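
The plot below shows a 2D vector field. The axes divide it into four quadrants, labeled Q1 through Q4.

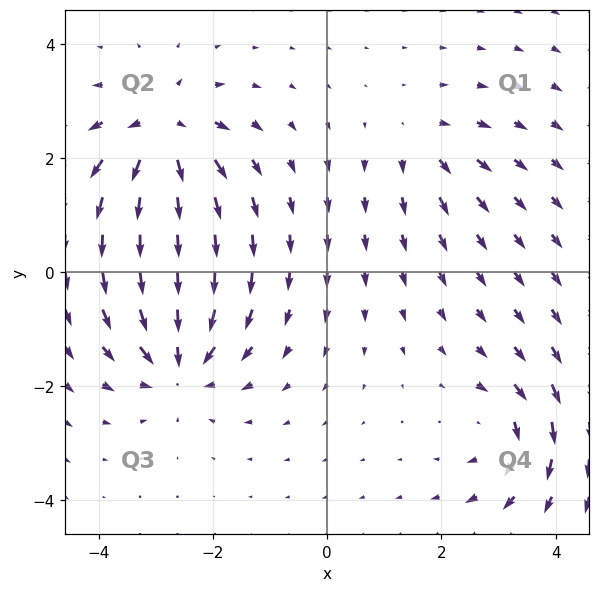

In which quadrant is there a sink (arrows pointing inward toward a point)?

Q3

The sink sits at approximately (-2.6, -1.6), which lies in quadrant Q3. The divergence there is about -5, negative as expected for a sink.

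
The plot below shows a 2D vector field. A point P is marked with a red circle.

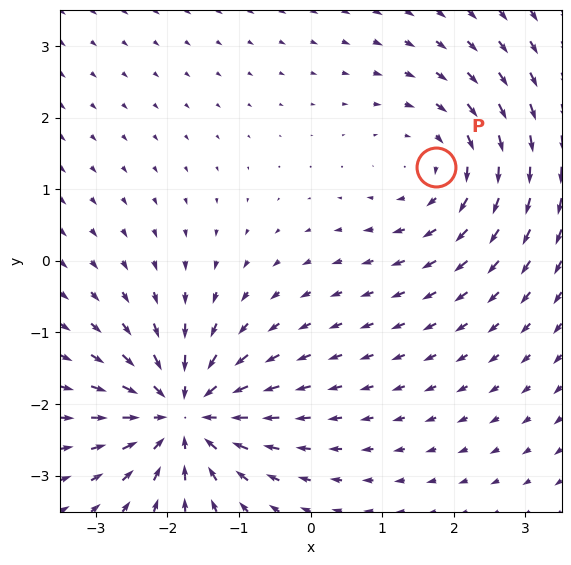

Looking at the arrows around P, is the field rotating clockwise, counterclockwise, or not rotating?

Near P at (1.8, 1.3) the arrows circulate clockwise. The curl (z-component) there is about -2; negative curl means clockwise rotation.

clockwise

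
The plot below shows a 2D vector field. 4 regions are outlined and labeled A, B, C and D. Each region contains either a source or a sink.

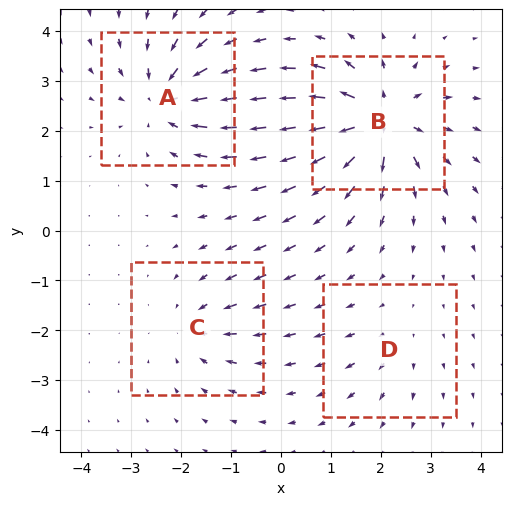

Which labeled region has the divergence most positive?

Divergence at each region's feature centre — A: about -6, B: about +7, C: about -4, D: about +2. Region B is most positive.

B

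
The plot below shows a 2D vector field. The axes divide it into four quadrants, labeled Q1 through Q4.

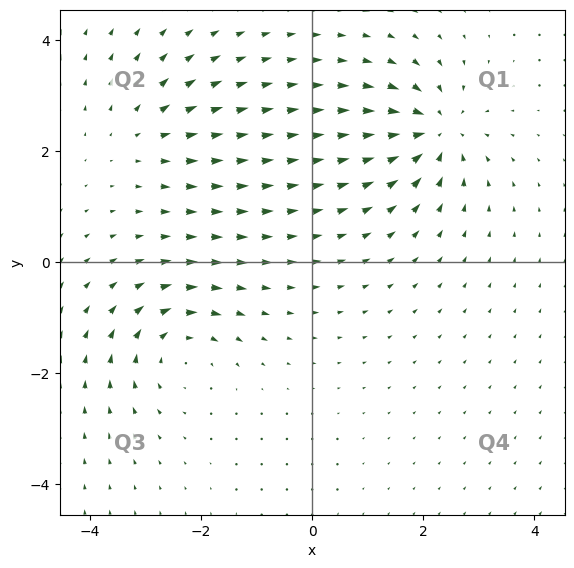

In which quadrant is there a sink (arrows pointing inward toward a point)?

The sink sits at approximately (2.2, 2.4), which lies in quadrant Q1. The divergence there is about -5, negative as expected for a sink.

Q1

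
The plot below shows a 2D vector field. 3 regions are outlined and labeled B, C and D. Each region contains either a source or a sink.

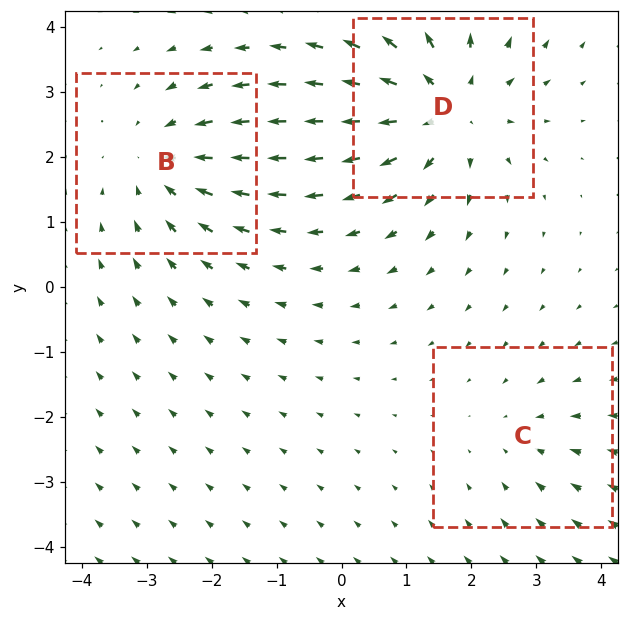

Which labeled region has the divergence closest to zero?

Divergence at each region's feature centre — B: about -3, C: about -2, D: about +4. Region C is closest to zero.

C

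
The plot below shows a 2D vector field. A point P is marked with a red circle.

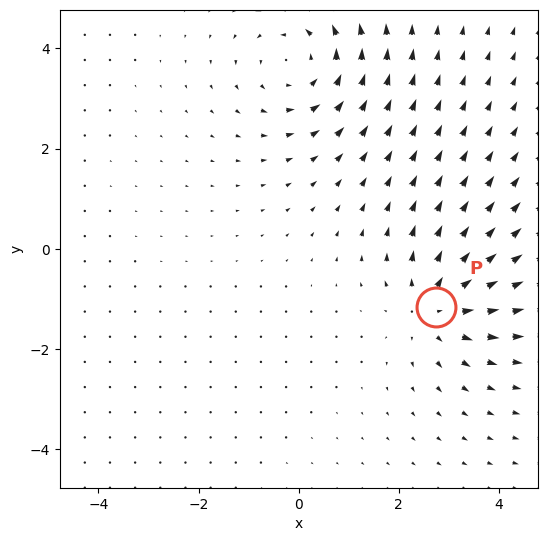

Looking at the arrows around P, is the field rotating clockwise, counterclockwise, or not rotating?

Near P at (2.7, -1.2) the arrows show no circulation. The curl there is ≈0.

not rotating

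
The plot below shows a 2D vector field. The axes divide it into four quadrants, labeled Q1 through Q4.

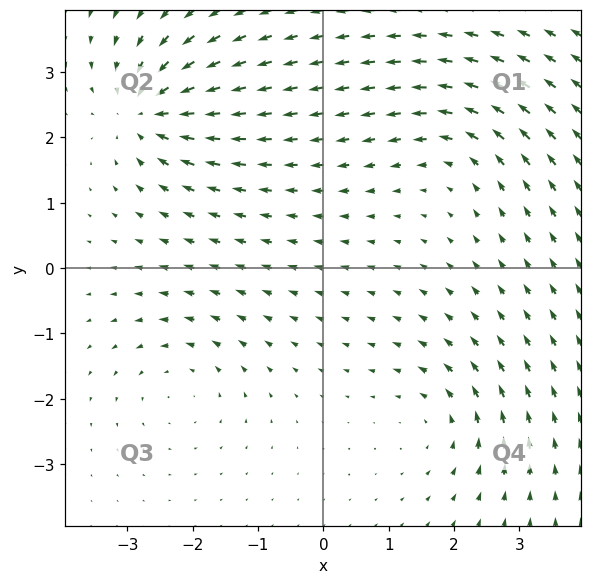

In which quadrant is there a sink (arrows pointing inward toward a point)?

Q2

The sink sits at approximately (-2.7, 2.4), which lies in quadrant Q2. The divergence there is about -7, negative as expected for a sink.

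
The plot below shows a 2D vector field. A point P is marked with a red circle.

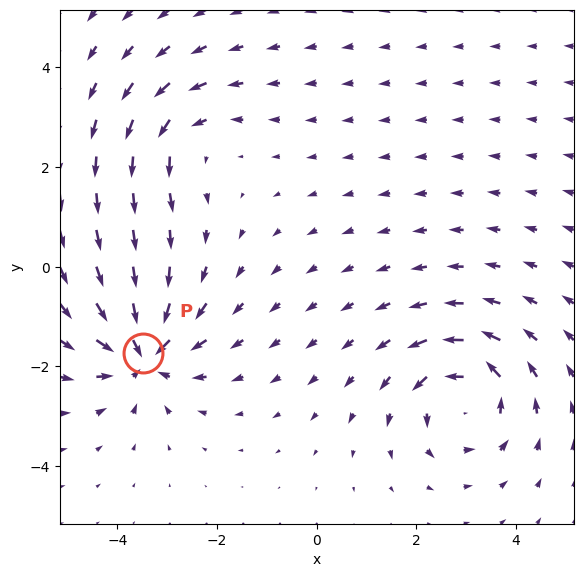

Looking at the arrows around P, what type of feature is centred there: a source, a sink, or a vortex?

At P (-3.5, -1.7) the arrows converge inward. Divergence about -6, curl ≈0 — negative divergence with near-zero curl is a sink.

sink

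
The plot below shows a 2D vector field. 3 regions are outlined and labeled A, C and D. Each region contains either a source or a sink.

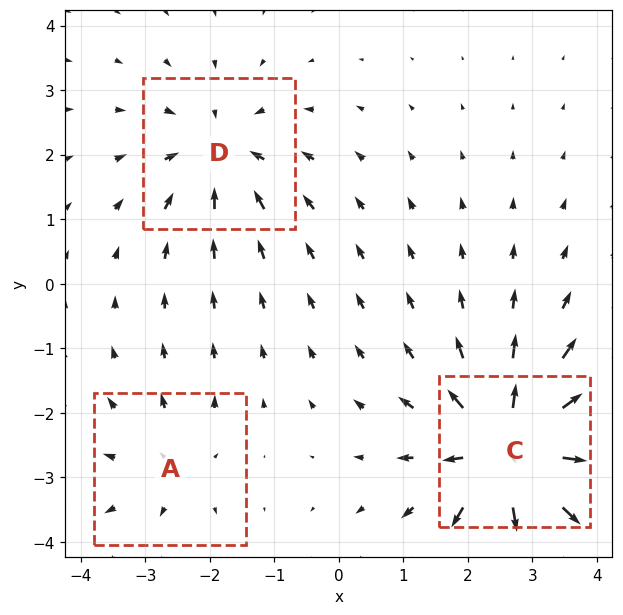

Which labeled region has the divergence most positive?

Divergence at each region's feature centre — A: about +2, C: about +6, D: about -3. Region C is most positive.

C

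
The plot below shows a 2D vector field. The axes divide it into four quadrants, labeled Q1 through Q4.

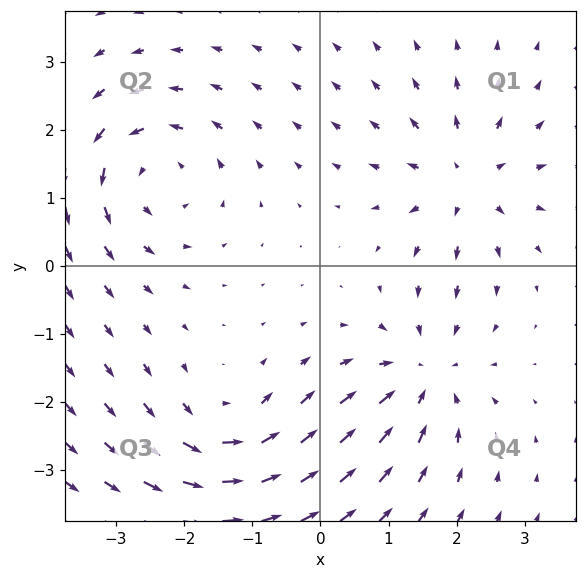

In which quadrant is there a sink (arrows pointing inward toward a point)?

The sink sits at approximately (1.5, -1.6), which lies in quadrant Q4. The divergence there is about -5, negative as expected for a sink.

Q4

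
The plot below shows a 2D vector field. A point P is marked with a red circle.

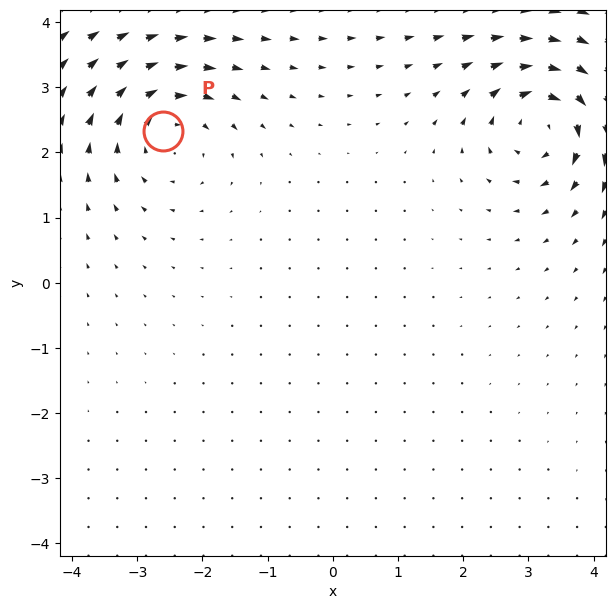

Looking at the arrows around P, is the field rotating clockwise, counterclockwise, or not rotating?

clockwise

Near P at (-2.6, 2.3) the arrows circulate clockwise. The curl (z-component) there is about -3; negative curl means clockwise rotation.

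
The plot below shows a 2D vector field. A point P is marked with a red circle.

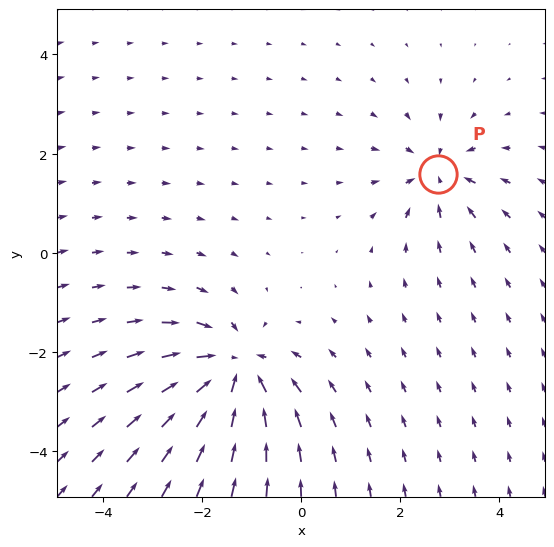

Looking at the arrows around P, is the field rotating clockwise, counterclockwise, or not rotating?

not rotating

Near P at (2.8, 1.6) the arrows show no circulation. The curl there is ≈0.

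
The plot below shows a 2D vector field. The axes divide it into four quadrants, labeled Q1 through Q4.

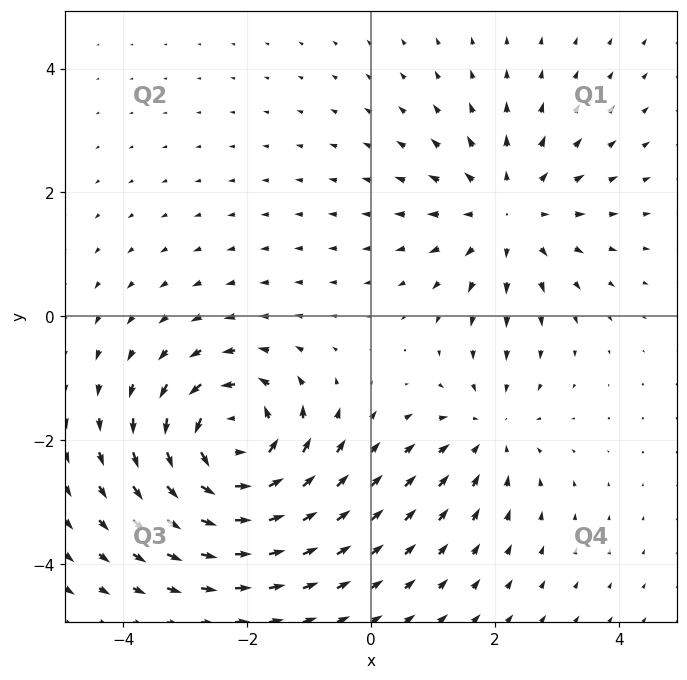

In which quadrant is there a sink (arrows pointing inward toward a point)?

The sink sits at approximately (1.9, -1.8), which lies in quadrant Q4. The divergence there is about -2, negative as expected for a sink.

Q4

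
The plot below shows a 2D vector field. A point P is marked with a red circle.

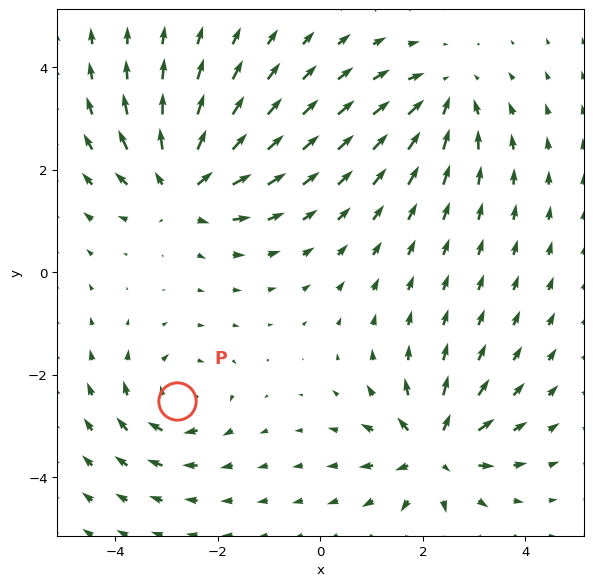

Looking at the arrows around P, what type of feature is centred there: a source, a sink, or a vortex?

vortex

At P (-2.8, -2.5) the arrows circulate clockwise. Divergence ≈0, curl about -4 — near-zero divergence with nonzero curl is a vortex.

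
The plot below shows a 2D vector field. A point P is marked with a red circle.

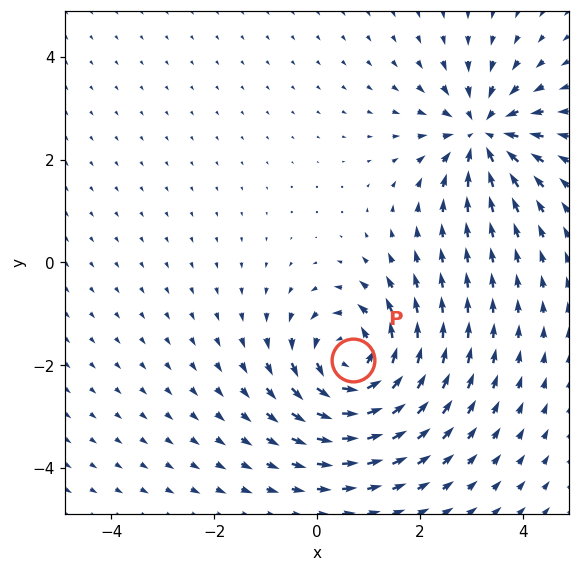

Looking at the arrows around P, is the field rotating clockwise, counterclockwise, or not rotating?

Near P at (0.7, -1.9) the arrows circulate counterclockwise. The curl (z-component) there is about +5; positive curl means counterclockwise rotation.

counterclockwise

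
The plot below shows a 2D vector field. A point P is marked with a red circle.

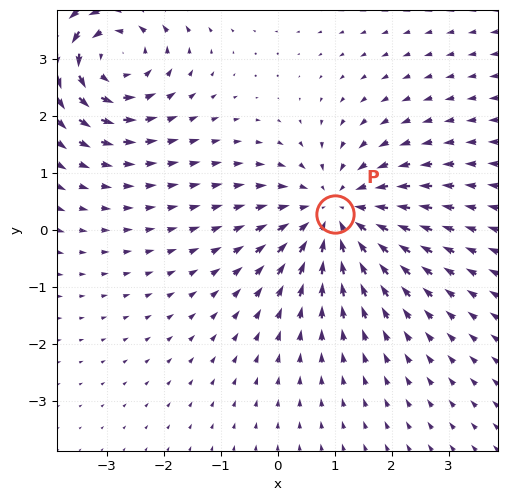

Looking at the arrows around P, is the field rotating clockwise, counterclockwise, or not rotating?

not rotating

Near P at (1.0, 0.3) the arrows show no circulation. The curl there is ≈0.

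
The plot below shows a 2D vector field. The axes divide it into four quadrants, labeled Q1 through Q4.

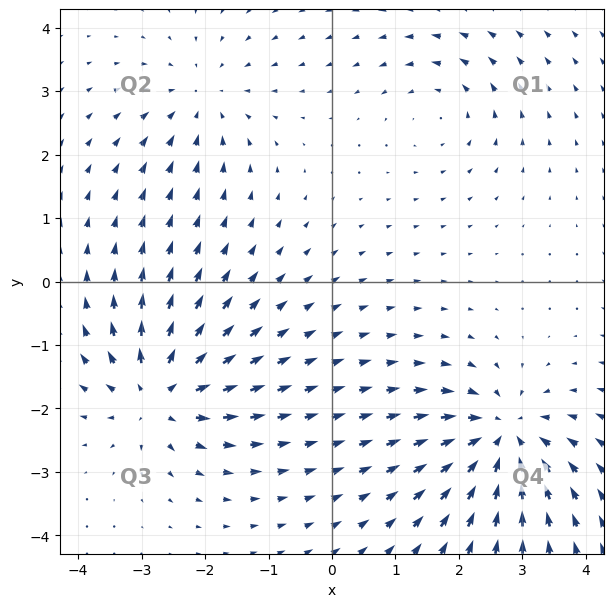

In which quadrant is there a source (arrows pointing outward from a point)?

Q3

The source sits at approximately (-2.7, -1.8), which lies in quadrant Q3. The divergence there is about +7, positive as expected for a source.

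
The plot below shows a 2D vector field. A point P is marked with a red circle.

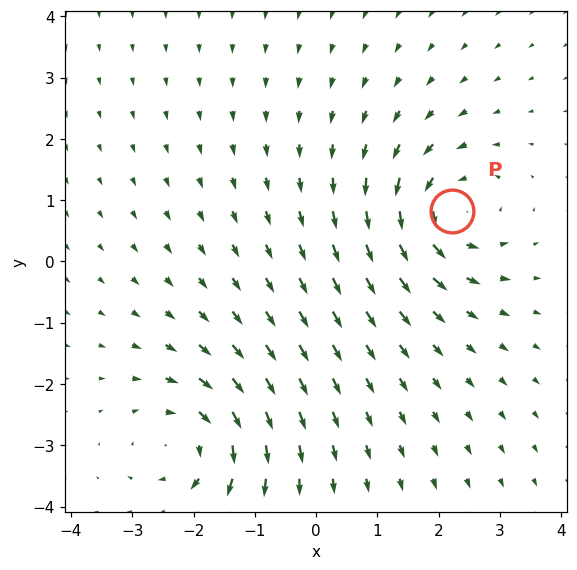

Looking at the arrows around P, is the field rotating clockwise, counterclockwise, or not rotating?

Near P at (2.2, 0.8) the arrows circulate counterclockwise. The curl (z-component) there is about +5; positive curl means counterclockwise rotation.

counterclockwise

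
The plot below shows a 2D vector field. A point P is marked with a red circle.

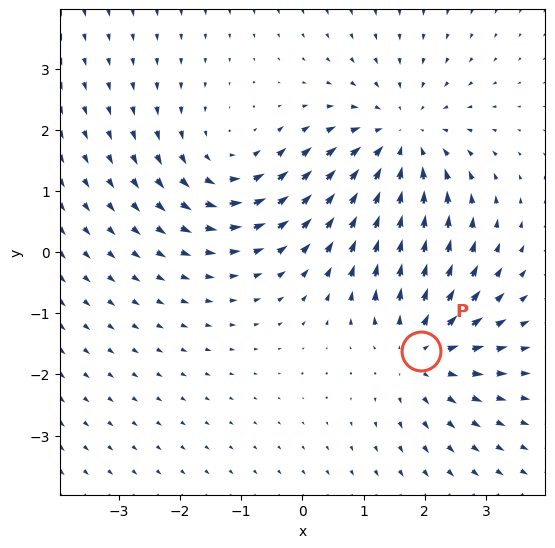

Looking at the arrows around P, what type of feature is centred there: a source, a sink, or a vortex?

At P (1.9, -1.6) the arrows spread outward. Divergence about +4, curl ≈0 — positive divergence with near-zero curl is a source.

source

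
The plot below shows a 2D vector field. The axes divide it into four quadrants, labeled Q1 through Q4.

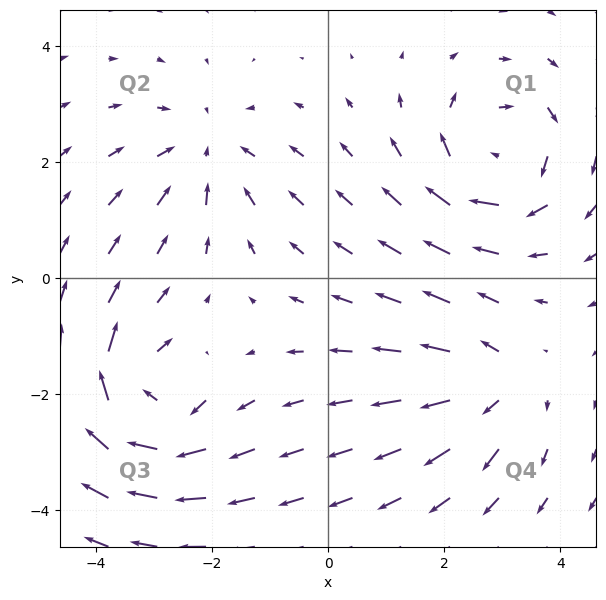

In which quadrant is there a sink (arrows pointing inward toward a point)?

Q2

The sink sits at approximately (-2.1, 2.2), which lies in quadrant Q2. The divergence there is about -3, negative as expected for a sink.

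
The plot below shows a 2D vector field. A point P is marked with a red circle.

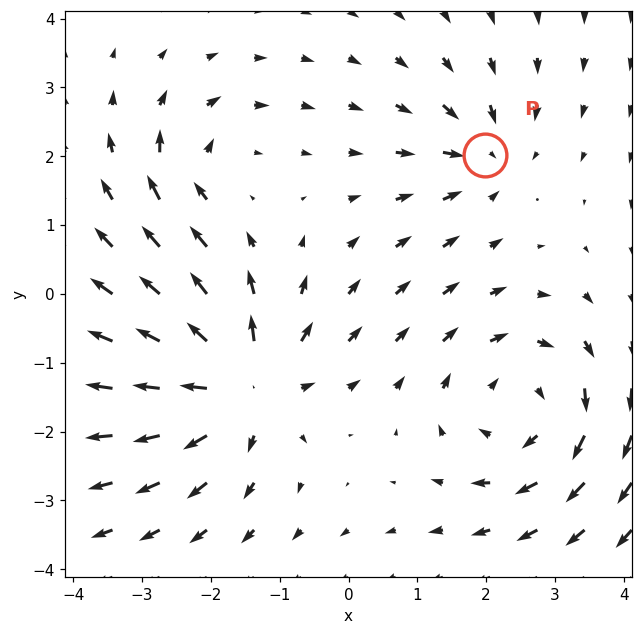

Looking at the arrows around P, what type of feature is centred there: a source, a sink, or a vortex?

sink

At P (2.0, 2.0) the arrows converge inward. Divergence about -4, curl ≈0 — negative divergence with near-zero curl is a sink.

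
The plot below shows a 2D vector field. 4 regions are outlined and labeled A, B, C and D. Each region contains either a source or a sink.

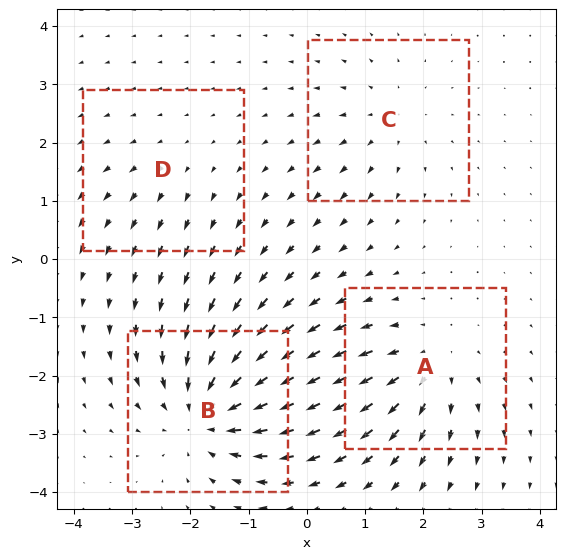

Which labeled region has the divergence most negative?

B

Divergence at each region's feature centre — A: about +5, B: about -7, C: about +3, D: about +2. Region B is most negative.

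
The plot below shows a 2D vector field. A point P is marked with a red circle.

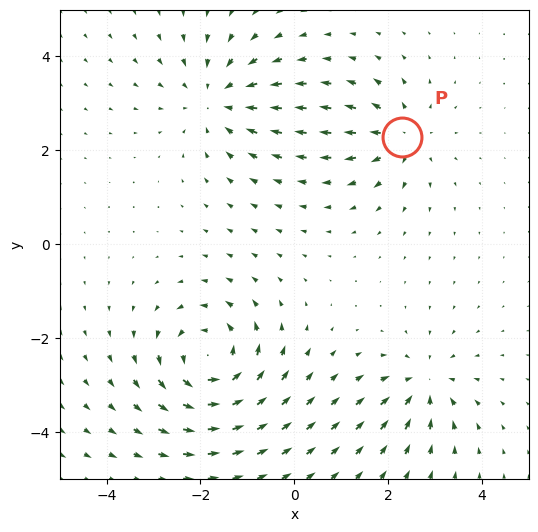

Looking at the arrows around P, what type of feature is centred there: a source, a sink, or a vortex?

At P (2.3, 2.3) the arrows spread outward. Divergence about +3, curl ≈0 — positive divergence with near-zero curl is a source.

source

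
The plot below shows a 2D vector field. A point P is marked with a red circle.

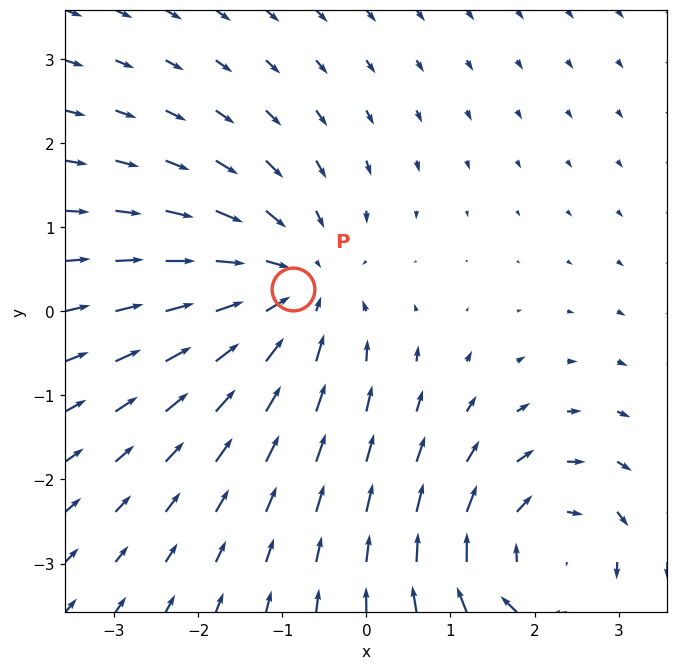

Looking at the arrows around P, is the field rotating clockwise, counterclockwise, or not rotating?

Near P at (-0.9, 0.3) the arrows show no circulation. The curl there is ≈0.

not rotating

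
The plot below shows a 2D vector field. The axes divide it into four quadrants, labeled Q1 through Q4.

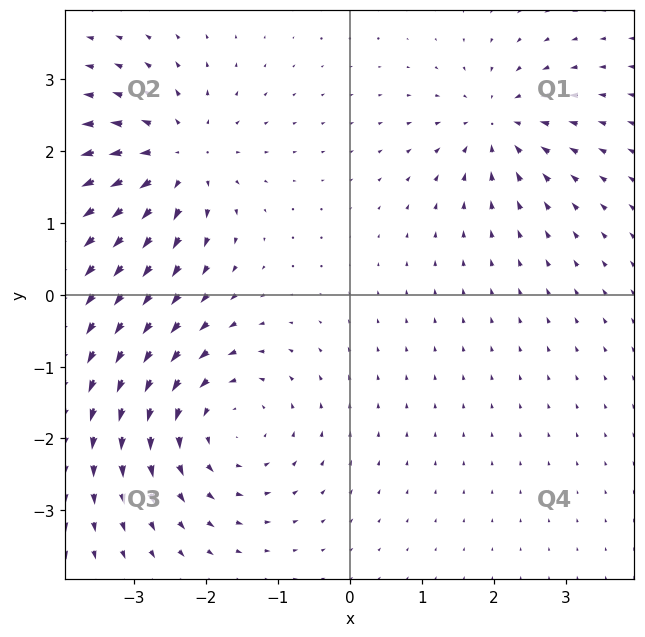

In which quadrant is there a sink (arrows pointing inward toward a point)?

The sink sits at approximately (2.0, 2.4), which lies in quadrant Q1. The divergence there is about -5, negative as expected for a sink.

Q1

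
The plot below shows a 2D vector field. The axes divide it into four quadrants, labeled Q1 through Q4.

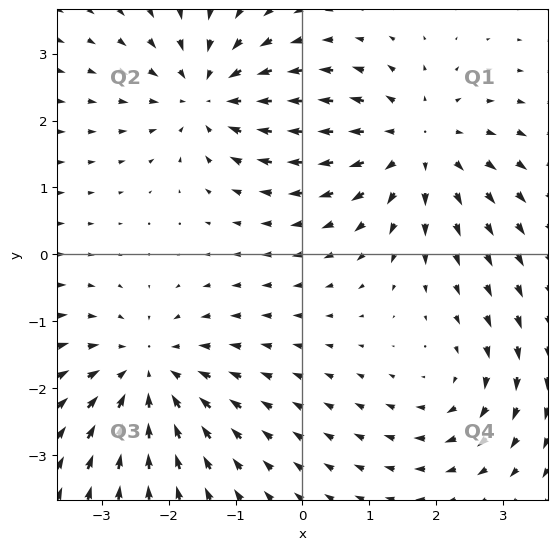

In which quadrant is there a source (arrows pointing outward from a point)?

Q1

The source sits at approximately (1.7, 1.7), which lies in quadrant Q1. The divergence there is about +4, positive as expected for a source.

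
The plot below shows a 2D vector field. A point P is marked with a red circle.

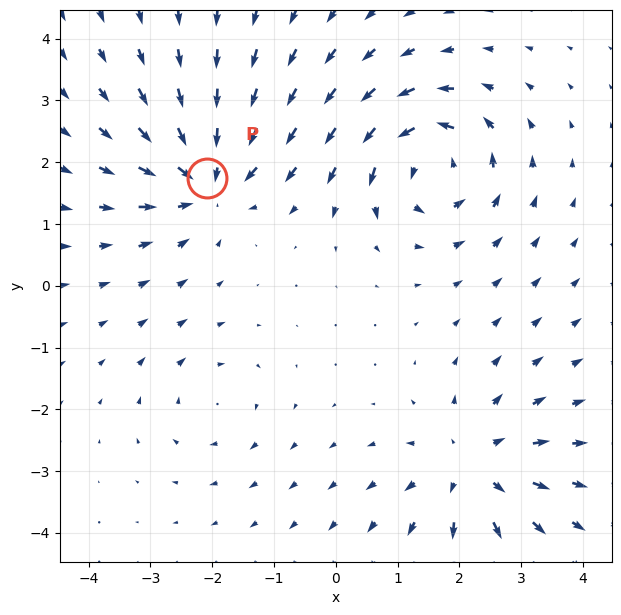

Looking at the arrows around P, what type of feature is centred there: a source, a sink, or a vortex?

At P (-2.1, 1.7) the arrows converge inward. Divergence about -6, curl ≈0 — negative divergence with near-zero curl is a sink.

sink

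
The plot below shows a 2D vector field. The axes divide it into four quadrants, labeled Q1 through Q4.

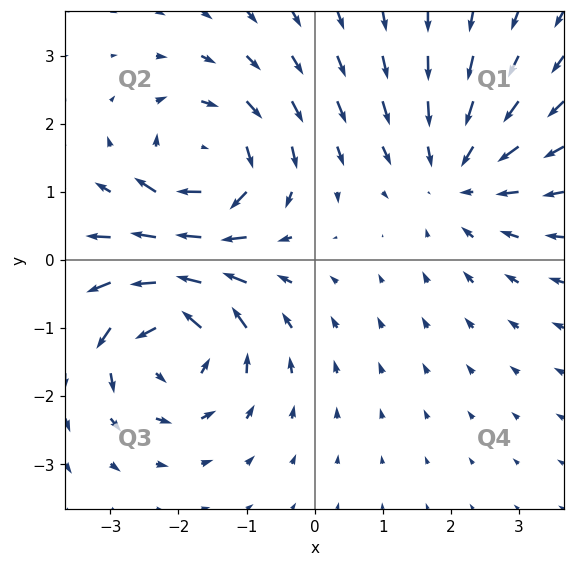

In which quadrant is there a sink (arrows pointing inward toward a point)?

Q1

The sink sits at approximately (2.1, 1.2), which lies in quadrant Q1. The divergence there is about -2, negative as expected for a sink.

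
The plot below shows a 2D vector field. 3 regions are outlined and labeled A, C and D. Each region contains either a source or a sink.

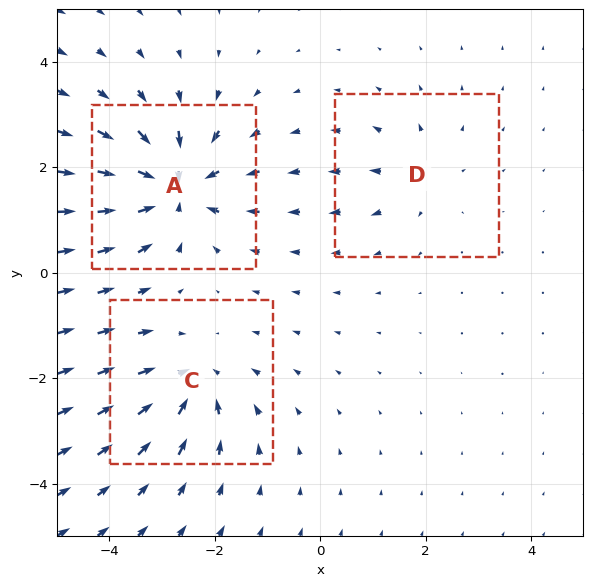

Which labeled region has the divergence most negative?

Divergence at each region's feature centre — A: about -6, C: about -4, D: about +2. Region A is most negative.

A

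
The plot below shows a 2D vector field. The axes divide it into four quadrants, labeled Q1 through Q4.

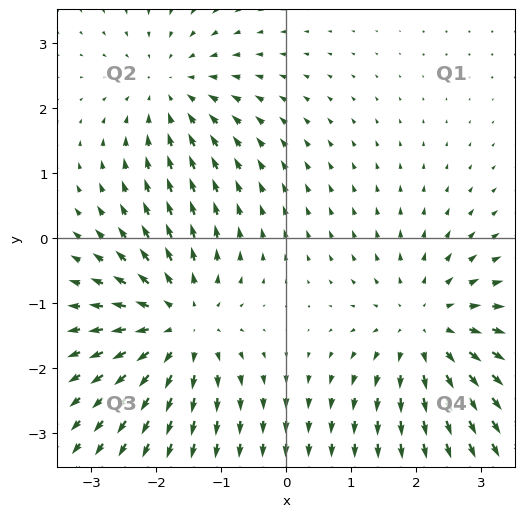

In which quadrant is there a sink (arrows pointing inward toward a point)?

Q2

The sink sits at approximately (-1.8, 2.3), which lies in quadrant Q2. The divergence there is about -3, negative as expected for a sink.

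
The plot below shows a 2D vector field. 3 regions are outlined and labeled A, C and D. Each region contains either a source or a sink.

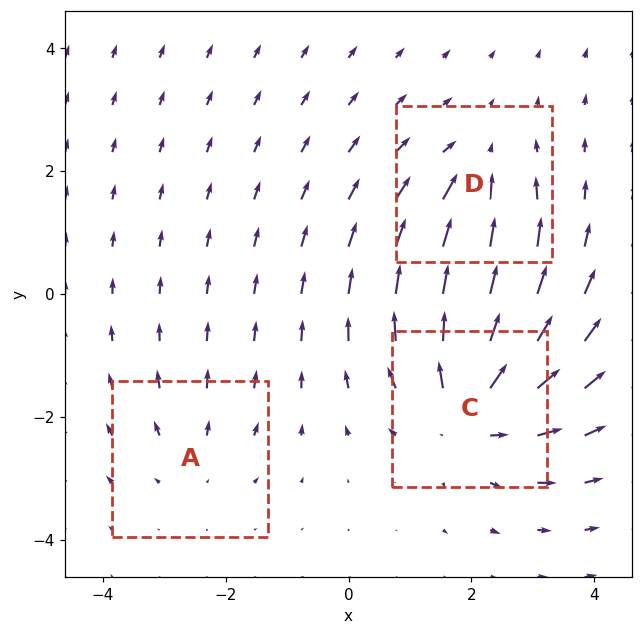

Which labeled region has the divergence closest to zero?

A

Divergence at each region's feature centre — A: about +2, C: about +5, D: about -3. Region A is closest to zero.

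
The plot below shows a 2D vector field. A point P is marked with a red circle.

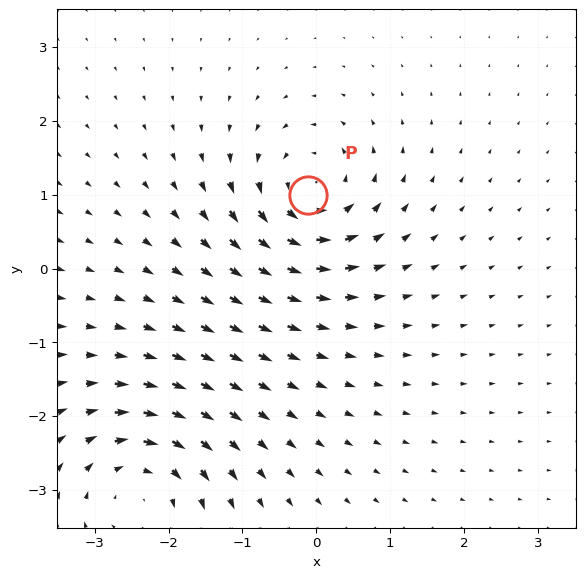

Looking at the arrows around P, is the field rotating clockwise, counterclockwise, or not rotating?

Near P at (-0.1, 1.0) the arrows circulate counterclockwise. The curl (z-component) there is about +6; positive curl means counterclockwise rotation.

counterclockwise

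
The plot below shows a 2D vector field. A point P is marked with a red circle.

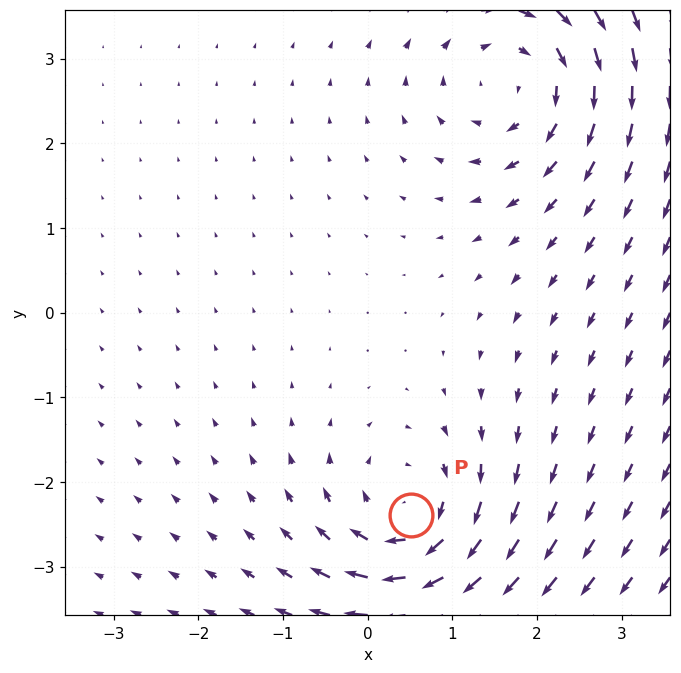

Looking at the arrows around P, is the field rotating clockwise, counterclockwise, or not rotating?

Near P at (0.5, -2.4) the arrows circulate clockwise. The curl (z-component) there is about -6; negative curl means clockwise rotation.

clockwise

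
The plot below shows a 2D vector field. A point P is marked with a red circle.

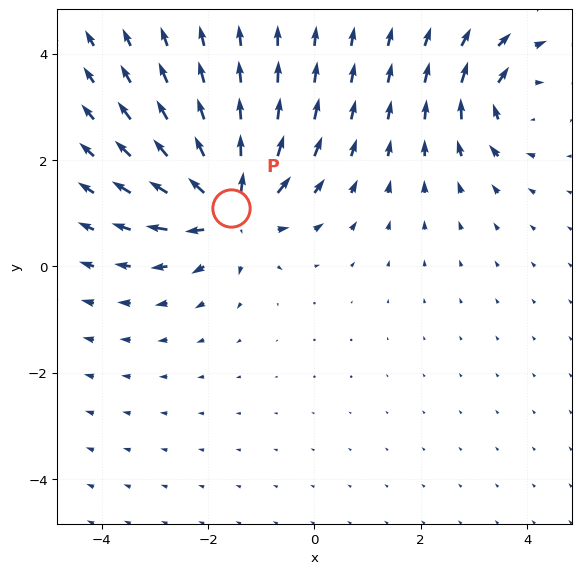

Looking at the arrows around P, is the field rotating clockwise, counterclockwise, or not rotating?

not rotating

Near P at (-1.6, 1.1) the arrows show no circulation. The curl there is ≈0.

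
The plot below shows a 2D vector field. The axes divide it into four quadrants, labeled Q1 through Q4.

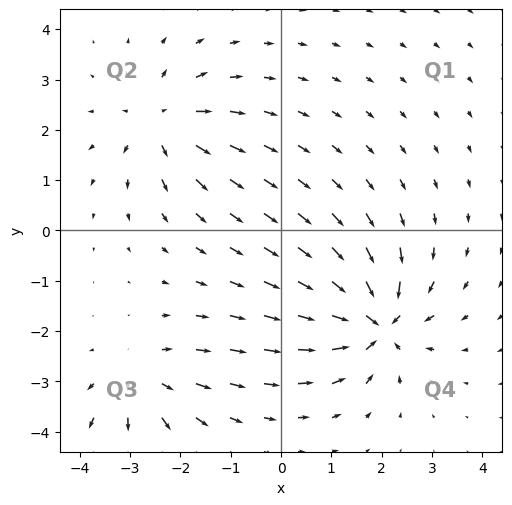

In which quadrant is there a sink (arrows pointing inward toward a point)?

The sink sits at approximately (1.9, -1.8), which lies in quadrant Q4. The divergence there is about -6, negative as expected for a sink.

Q4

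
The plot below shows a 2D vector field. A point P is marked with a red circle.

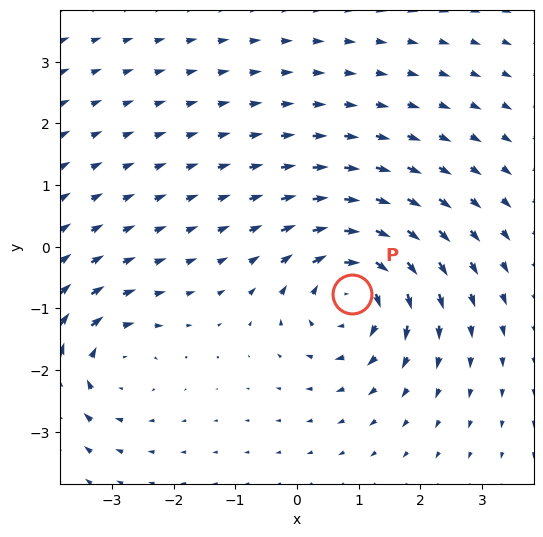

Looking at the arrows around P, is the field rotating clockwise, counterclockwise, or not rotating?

Near P at (0.9, -0.8) the arrows circulate clockwise. The curl (z-component) there is about -5; negative curl means clockwise rotation.

clockwise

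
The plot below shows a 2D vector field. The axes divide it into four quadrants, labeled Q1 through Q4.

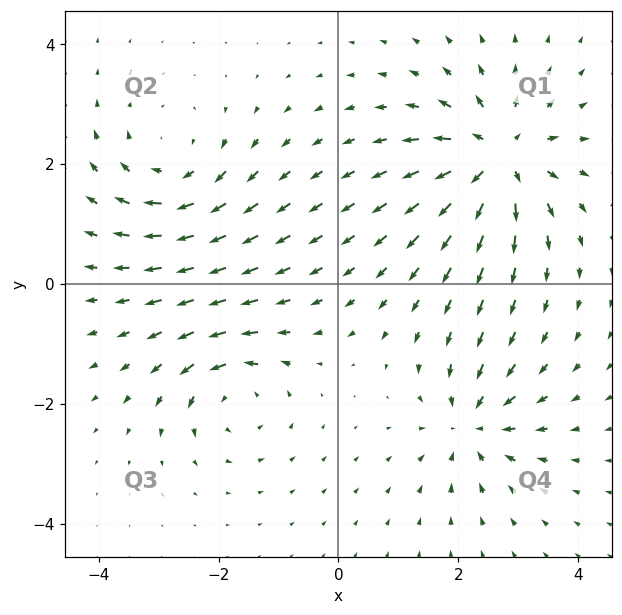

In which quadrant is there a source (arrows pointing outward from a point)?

The source sits at approximately (2.7, 2.1), which lies in quadrant Q1. The divergence there is about +7, positive as expected for a source.

Q1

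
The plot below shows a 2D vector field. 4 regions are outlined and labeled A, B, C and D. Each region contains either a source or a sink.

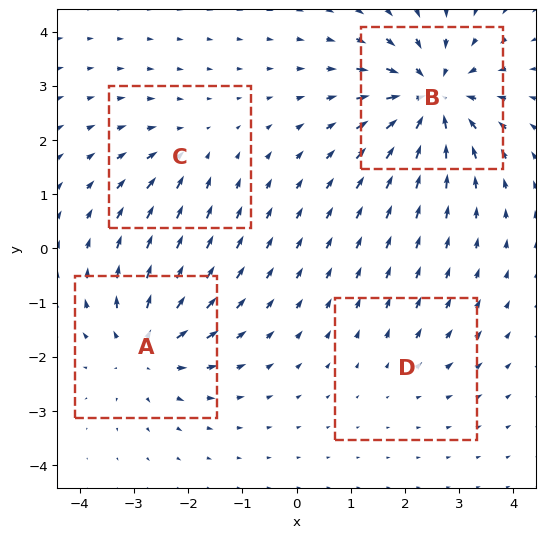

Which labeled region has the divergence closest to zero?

Divergence at each region's feature centre — A: about +5, B: about -8, C: about -3, D: about +2. Region D is closest to zero.

D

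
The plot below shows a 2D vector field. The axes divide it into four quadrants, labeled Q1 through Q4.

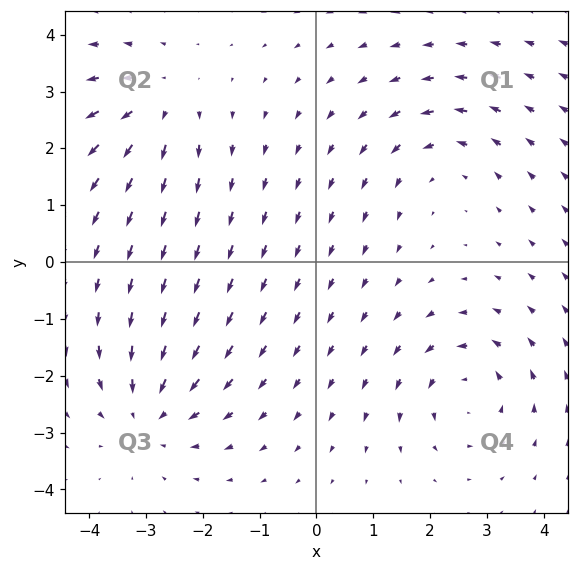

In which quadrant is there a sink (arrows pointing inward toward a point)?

Q3

The sink sits at approximately (-2.9, -2.7), which lies in quadrant Q3. The divergence there is about -5, negative as expected for a sink.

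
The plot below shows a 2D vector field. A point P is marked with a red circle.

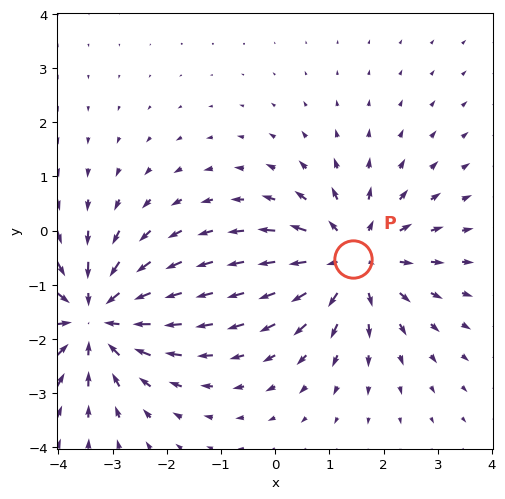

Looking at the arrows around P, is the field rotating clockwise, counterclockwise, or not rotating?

not rotating

Near P at (1.4, -0.5) the arrows show no circulation. The curl there is ≈0.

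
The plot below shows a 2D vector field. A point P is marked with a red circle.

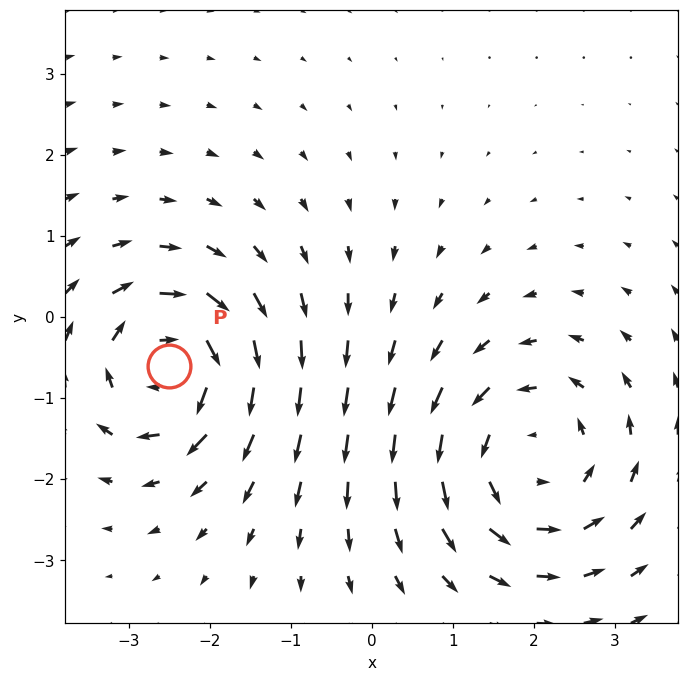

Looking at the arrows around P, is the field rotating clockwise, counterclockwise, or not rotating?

clockwise

Near P at (-2.5, -0.6) the arrows circulate clockwise. The curl (z-component) there is about -6; negative curl means clockwise rotation.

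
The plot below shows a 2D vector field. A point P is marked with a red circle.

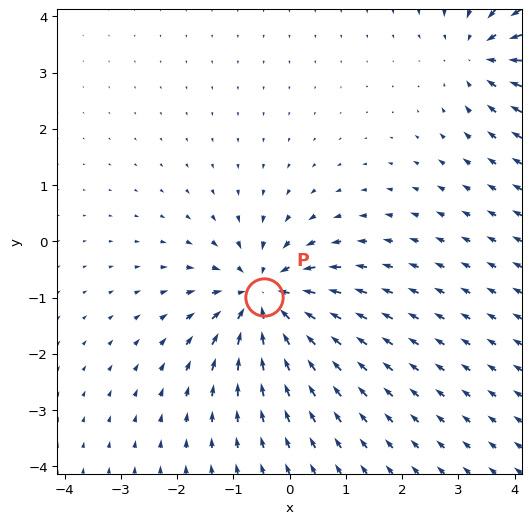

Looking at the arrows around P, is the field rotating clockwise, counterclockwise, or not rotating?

not rotating

Near P at (-0.5, -1.0) the arrows show no circulation. The curl there is ≈0.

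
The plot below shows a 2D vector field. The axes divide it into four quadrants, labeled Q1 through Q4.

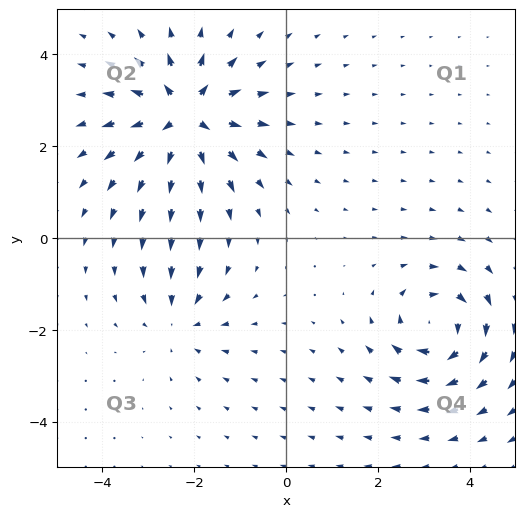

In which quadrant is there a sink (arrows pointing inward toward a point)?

The sink sits at approximately (-2.3, -1.8), which lies in quadrant Q3. The divergence there is about -3, negative as expected for a sink.

Q3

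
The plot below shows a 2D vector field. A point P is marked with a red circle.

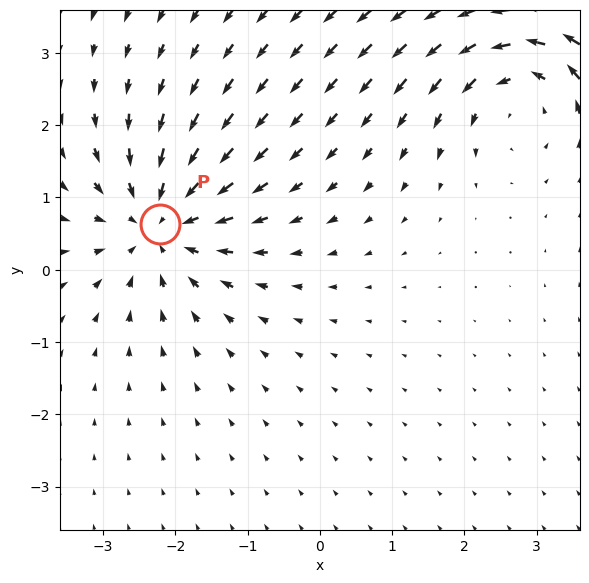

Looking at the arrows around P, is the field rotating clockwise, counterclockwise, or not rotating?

not rotating

Near P at (-2.2, 0.6) the arrows show no circulation. The curl there is ≈0.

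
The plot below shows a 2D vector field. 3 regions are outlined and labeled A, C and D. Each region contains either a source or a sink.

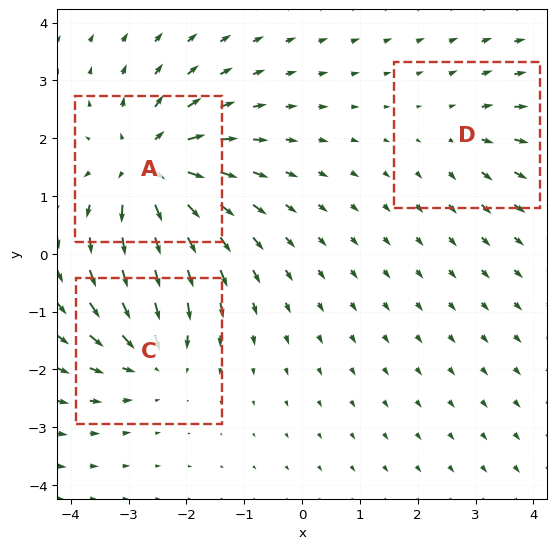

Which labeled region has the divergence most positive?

A

Divergence at each region's feature centre — A: about +5, C: about -4, D: about +2. Region A is most positive.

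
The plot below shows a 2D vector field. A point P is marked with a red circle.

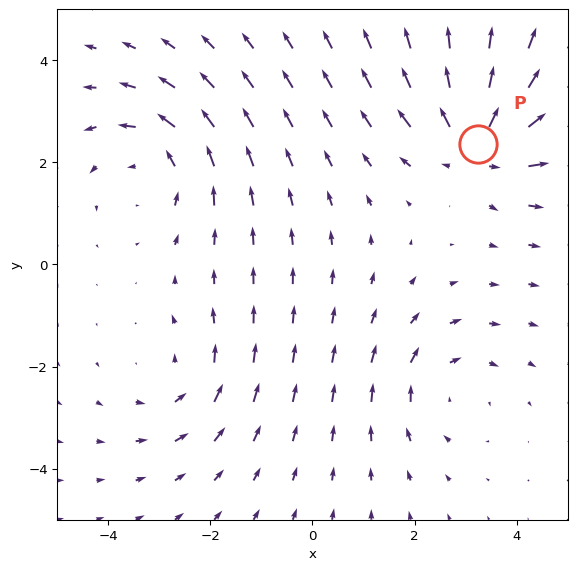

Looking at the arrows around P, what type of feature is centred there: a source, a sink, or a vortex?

At P (3.2, 2.4) the arrows spread outward. Divergence about +5, curl ≈0 — positive divergence with near-zero curl is a source.

source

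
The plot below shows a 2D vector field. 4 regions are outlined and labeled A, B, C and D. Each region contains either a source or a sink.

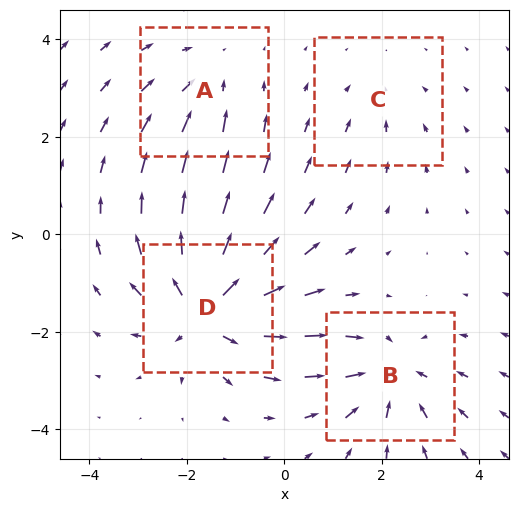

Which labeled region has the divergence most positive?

Divergence at each region's feature centre — A: about -3, B: about -5, C: about -2, D: about +7. Region D is most positive.

D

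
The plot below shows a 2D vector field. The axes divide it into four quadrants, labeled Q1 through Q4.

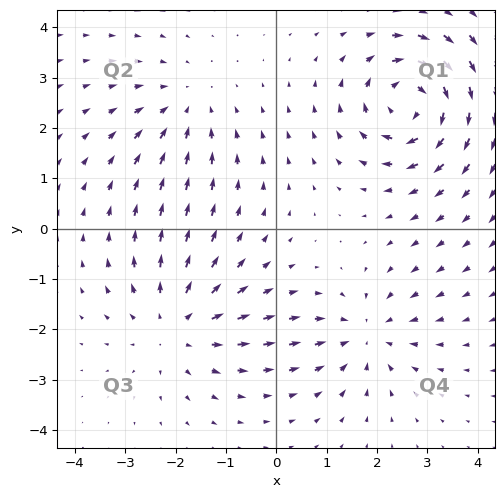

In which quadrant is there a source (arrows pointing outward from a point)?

Q3

The source sits at approximately (-2.0, -1.9), which lies in quadrant Q3. The divergence there is about +3, positive as expected for a source.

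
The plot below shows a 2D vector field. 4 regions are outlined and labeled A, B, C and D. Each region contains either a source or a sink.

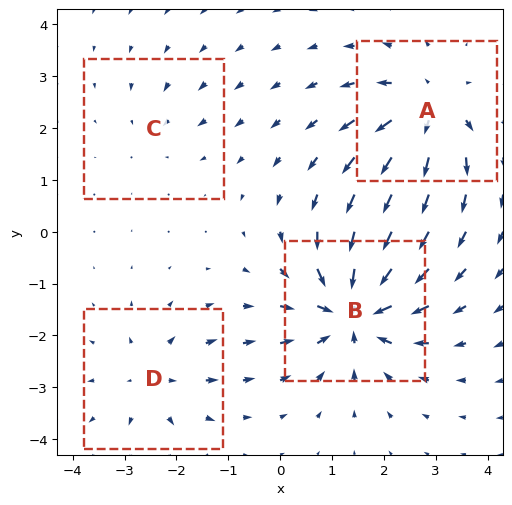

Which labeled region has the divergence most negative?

Divergence at each region's feature centre — A: about +6, B: about -8, C: about -2, D: about +4. Region B is most negative.

B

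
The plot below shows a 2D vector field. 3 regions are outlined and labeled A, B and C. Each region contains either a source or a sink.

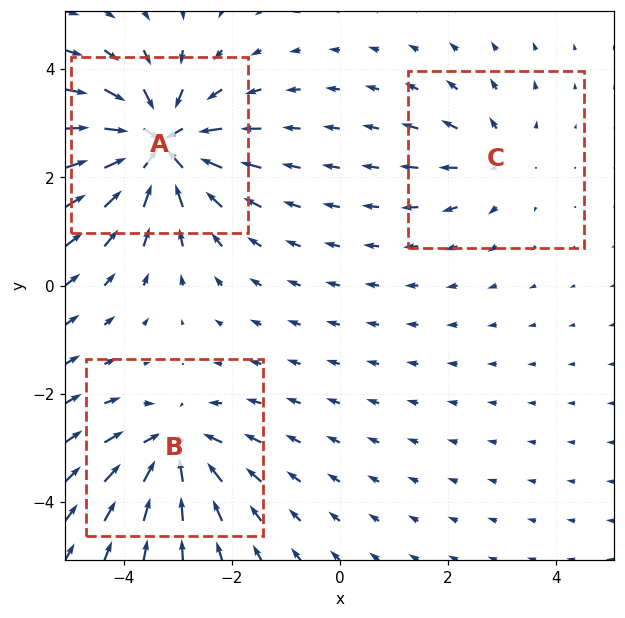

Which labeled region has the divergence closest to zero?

Divergence at each region's feature centre — A: about -6, B: about -4, C: about +2. Region C is closest to zero.

C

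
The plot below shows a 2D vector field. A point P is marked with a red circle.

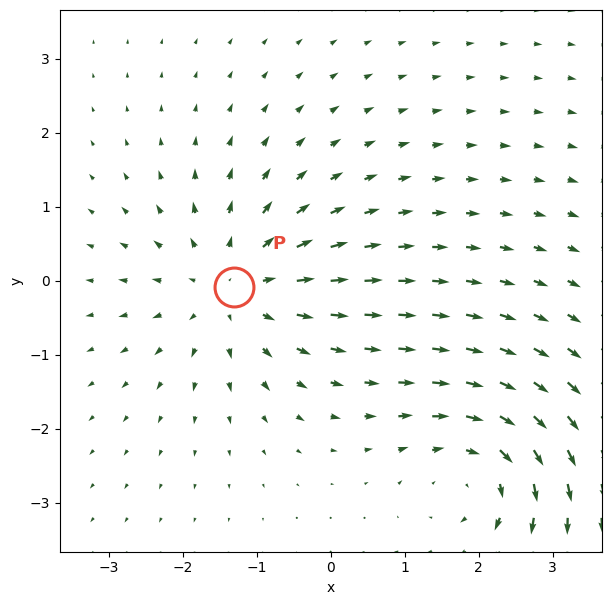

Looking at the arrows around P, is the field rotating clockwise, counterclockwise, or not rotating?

Near P at (-1.3, -0.1) the arrows show no circulation. The curl there is ≈0.

not rotating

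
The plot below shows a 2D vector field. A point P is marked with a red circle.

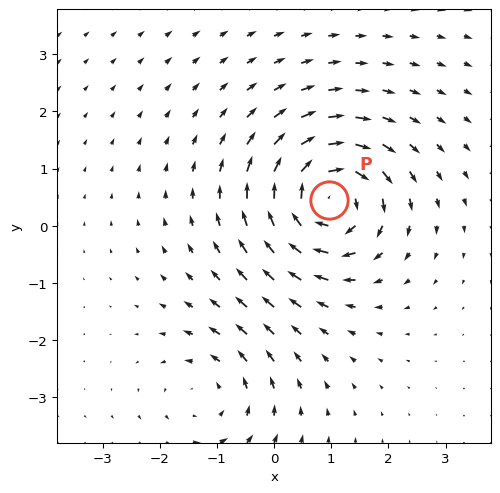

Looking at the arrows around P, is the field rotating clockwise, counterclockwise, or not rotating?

clockwise

Near P at (1.0, 0.5) the arrows circulate clockwise. The curl (z-component) there is about -6; negative curl means clockwise rotation.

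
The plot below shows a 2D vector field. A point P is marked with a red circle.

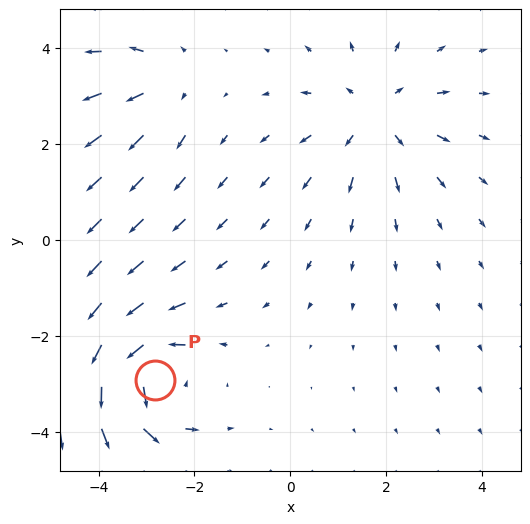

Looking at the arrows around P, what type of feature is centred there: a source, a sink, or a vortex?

At P (-2.8, -2.9) the arrows circulate counterclockwise. Divergence ≈0, curl about +7 — near-zero divergence with nonzero curl is a vortex.

vortex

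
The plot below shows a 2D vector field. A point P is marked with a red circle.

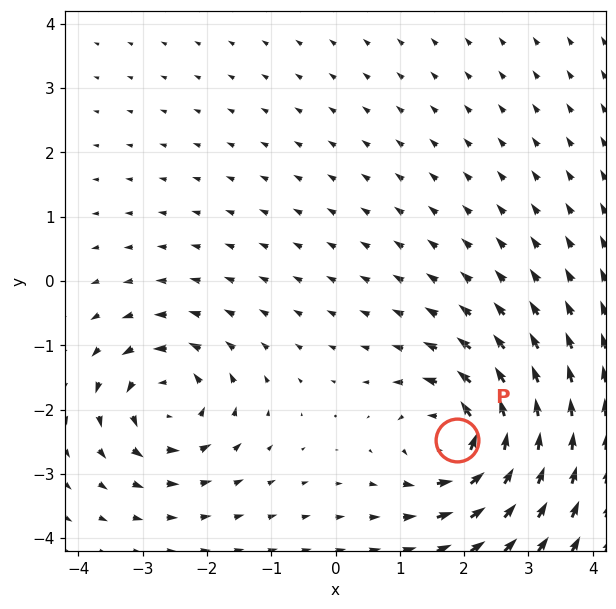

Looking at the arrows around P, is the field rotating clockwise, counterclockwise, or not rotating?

counterclockwise

Near P at (1.9, -2.5) the arrows circulate counterclockwise. The curl (z-component) there is about +7; positive curl means counterclockwise rotation.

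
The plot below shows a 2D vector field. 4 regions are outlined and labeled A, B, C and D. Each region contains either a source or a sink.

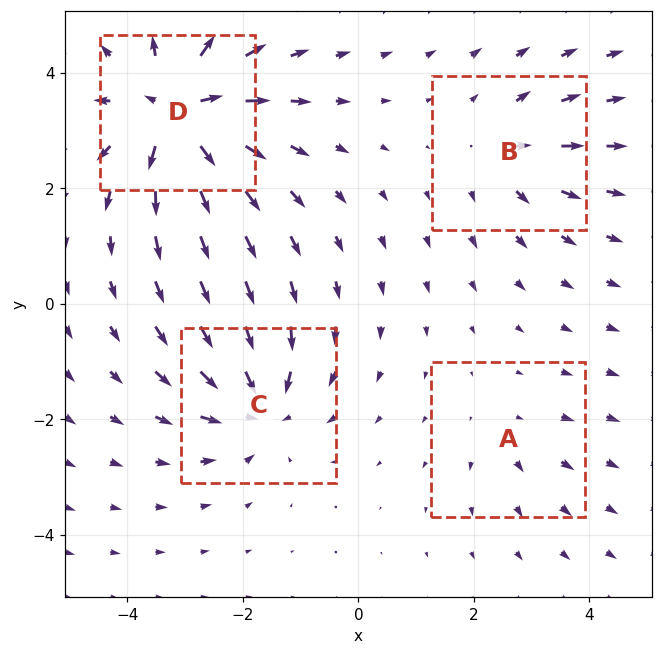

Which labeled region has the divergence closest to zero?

A

Divergence at each region's feature centre — A: about +2, B: about +4, C: about -6, D: about +8. Region A is closest to zero.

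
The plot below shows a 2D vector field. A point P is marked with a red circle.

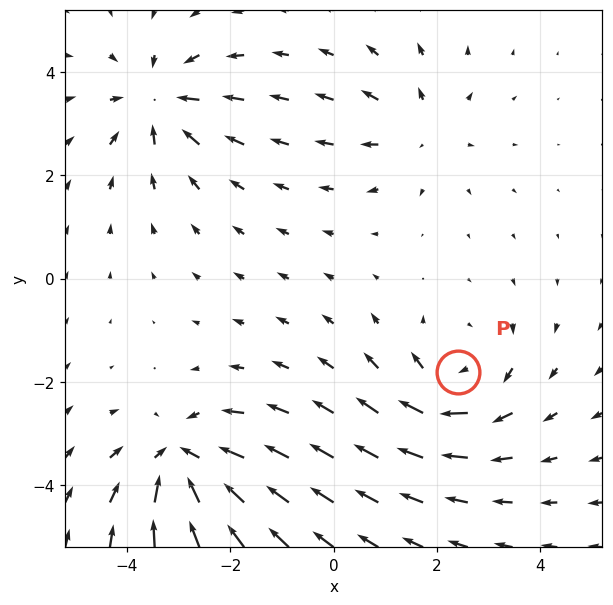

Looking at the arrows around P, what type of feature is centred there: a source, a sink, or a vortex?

At P (2.4, -1.8) the arrows circulate clockwise. Divergence ≈0, curl about -4 — near-zero divergence with nonzero curl is a vortex.

vortex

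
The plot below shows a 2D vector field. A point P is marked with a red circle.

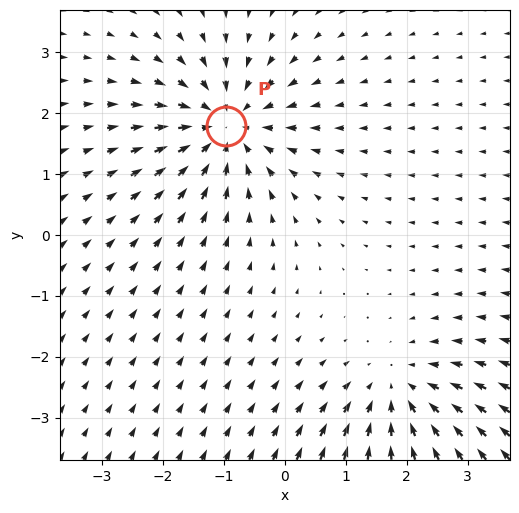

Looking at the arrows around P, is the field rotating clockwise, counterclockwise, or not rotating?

not rotating

Near P at (-1.0, 1.8) the arrows show no circulation. The curl there is ≈0.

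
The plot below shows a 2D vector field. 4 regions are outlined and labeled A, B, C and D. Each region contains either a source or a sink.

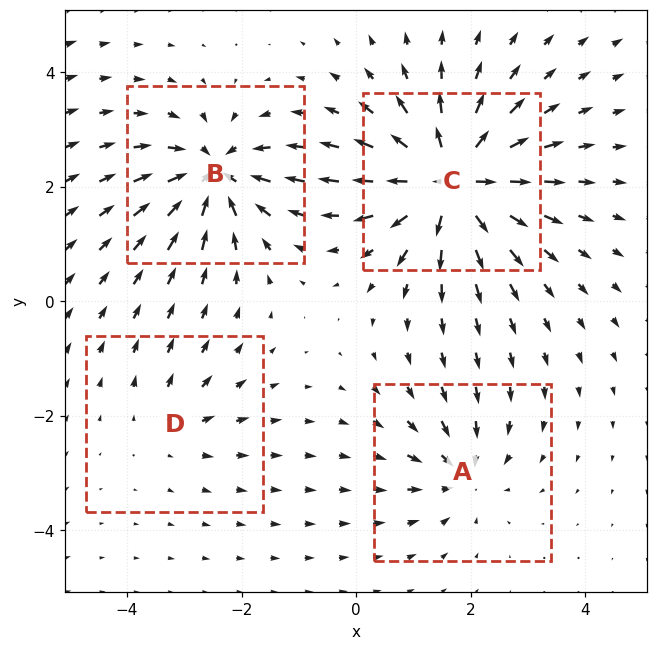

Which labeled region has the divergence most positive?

Divergence at each region's feature centre — A: about -4, B: about -6, C: about +8, D: about +3. Region C is most positive.

C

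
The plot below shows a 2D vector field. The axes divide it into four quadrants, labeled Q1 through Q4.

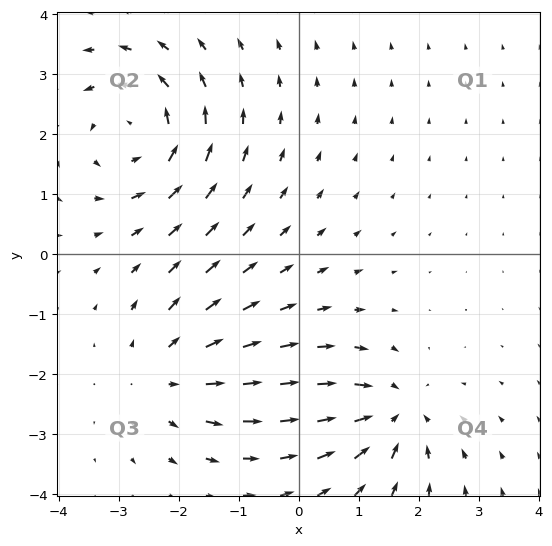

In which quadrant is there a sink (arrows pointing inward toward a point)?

The sink sits at approximately (1.6, -2.7), which lies in quadrant Q4. The divergence there is about -5, negative as expected for a sink.

Q4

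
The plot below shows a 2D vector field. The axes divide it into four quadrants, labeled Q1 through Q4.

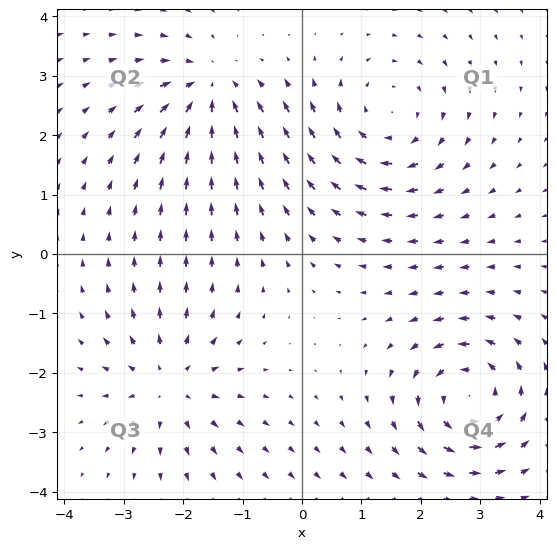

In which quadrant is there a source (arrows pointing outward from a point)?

Q3

The source sits at approximately (-2.2, -2.2), which lies in quadrant Q3. The divergence there is about +4, positive as expected for a source.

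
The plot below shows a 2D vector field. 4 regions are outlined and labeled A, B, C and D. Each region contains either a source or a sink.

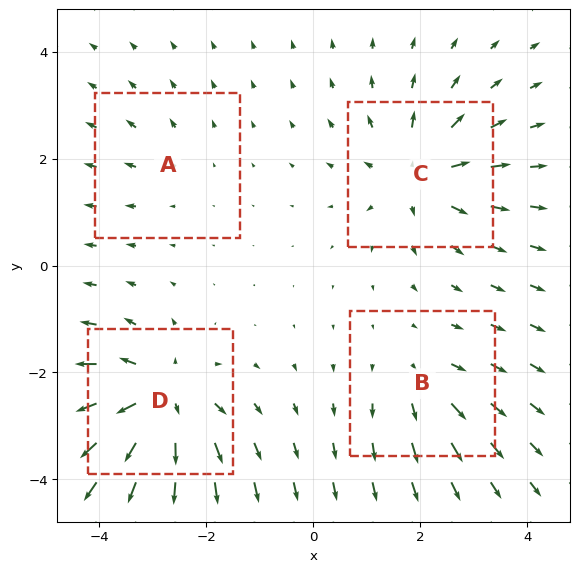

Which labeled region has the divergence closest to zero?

A

Divergence at each region's feature centre — A: about +2, B: about +3, C: about +6, D: about +7. Region A is closest to zero.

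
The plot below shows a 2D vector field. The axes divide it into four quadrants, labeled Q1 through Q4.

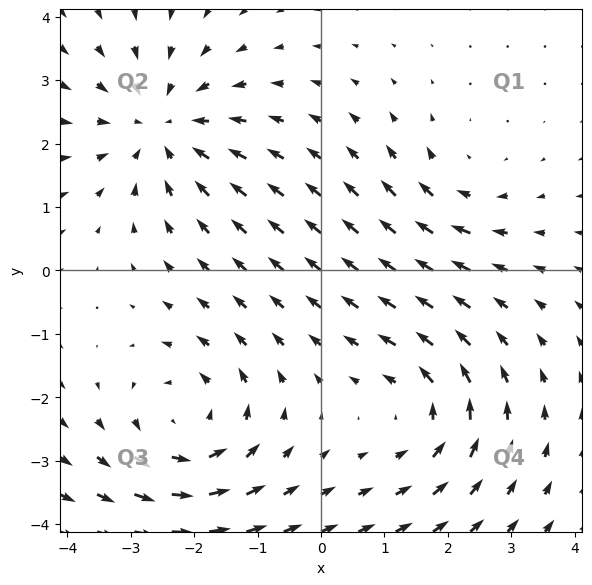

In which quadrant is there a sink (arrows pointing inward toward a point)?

The sink sits at approximately (-2.5, 2.3), which lies in quadrant Q2. The divergence there is about -4, negative as expected for a sink.

Q2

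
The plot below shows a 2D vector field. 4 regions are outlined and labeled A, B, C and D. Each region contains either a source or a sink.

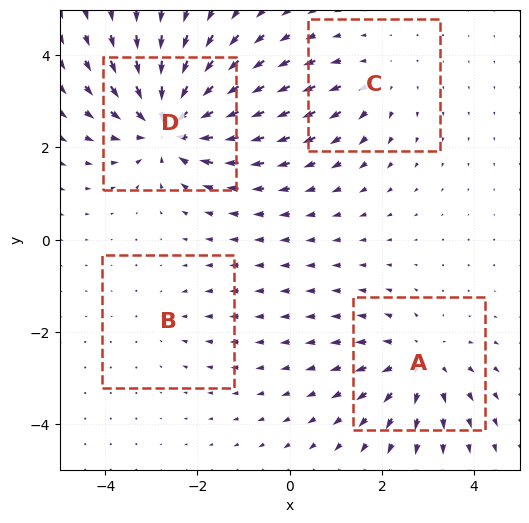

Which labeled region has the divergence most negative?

D

Divergence at each region's feature centre — A: about +4, B: about -2, C: about +3, D: about -7. Region D is most negative.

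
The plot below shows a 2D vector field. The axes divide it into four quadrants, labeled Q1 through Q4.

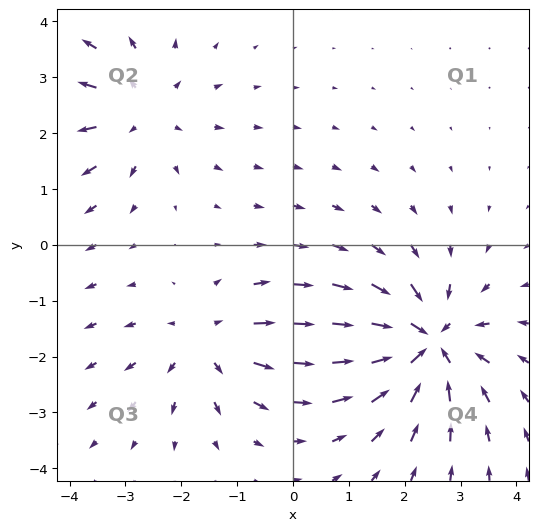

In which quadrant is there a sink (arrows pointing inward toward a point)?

The sink sits at approximately (2.4, -1.8), which lies in quadrant Q4. The divergence there is about -5, negative as expected for a sink.

Q4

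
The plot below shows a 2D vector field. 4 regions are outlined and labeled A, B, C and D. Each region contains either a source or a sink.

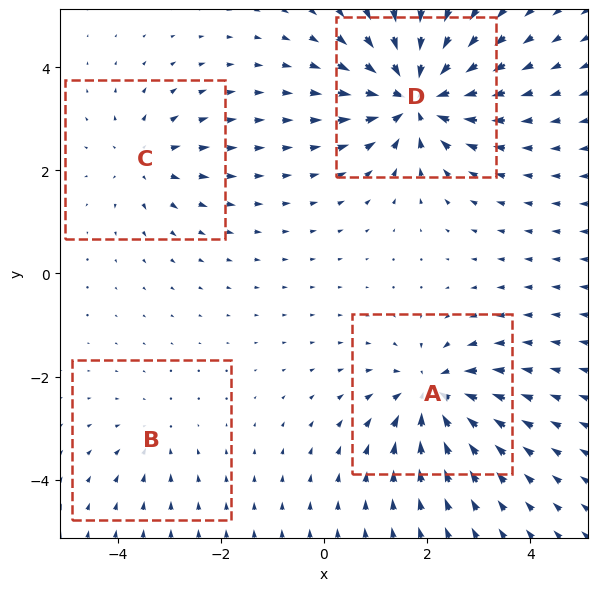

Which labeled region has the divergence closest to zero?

B

Divergence at each region's feature centre — A: about -6, B: about -2, C: about +4, D: about -9. Region B is closest to zero.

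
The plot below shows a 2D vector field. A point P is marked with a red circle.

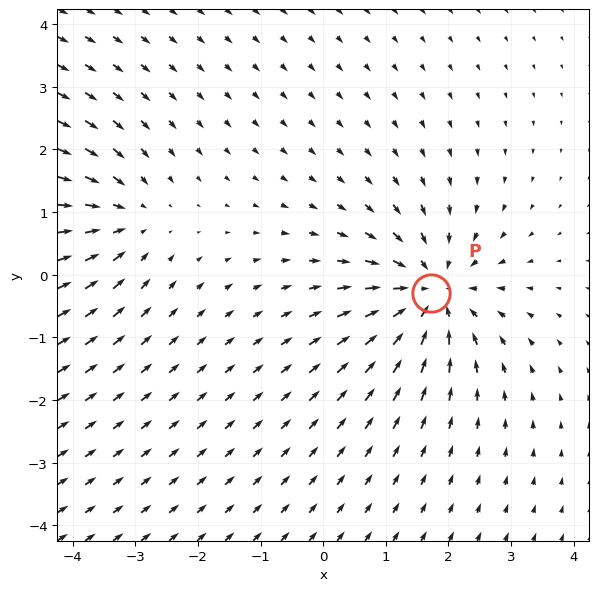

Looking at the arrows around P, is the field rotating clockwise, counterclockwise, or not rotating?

not rotating

Near P at (1.7, -0.3) the arrows show no circulation. The curl there is ≈0.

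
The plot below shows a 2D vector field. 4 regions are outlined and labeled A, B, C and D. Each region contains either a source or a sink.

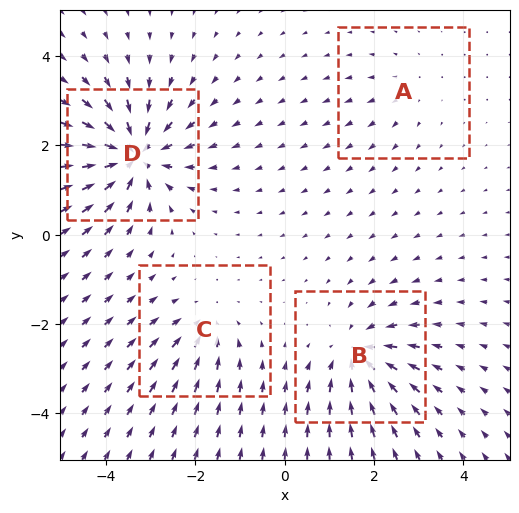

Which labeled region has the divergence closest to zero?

Divergence at each region's feature centre — A: about +2, B: about -6, C: about -4, D: about -8. Region A is closest to zero.

A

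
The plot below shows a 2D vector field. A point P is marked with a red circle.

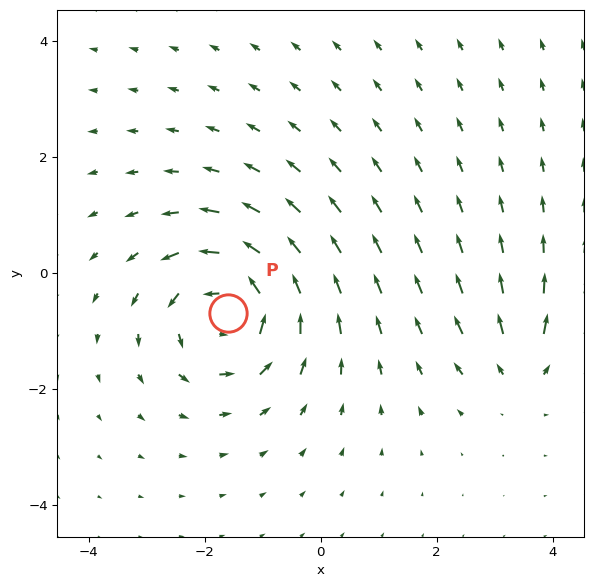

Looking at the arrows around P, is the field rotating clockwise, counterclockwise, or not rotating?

counterclockwise

Near P at (-1.6, -0.7) the arrows circulate counterclockwise. The curl (z-component) there is about +5; positive curl means counterclockwise rotation.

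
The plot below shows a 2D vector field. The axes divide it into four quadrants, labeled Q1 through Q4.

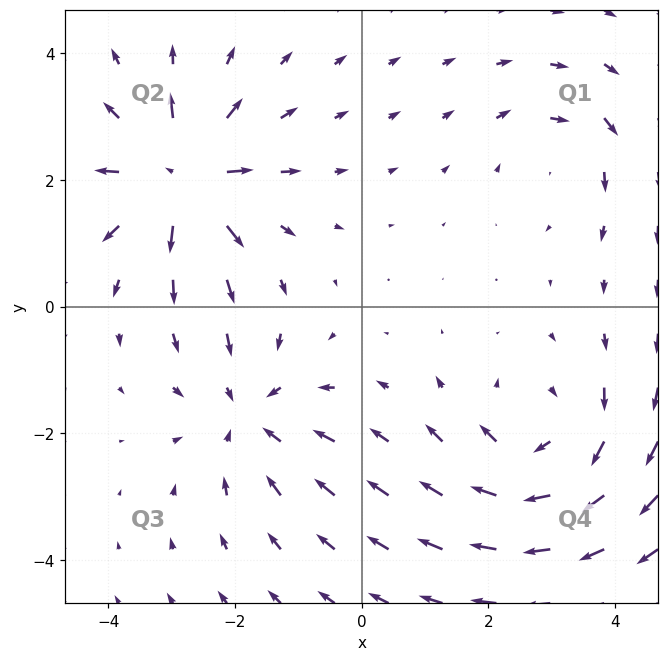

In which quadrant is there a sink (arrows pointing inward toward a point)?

The sink sits at approximately (-1.8, -1.7), which lies in quadrant Q3. The divergence there is about -4, negative as expected for a sink.

Q3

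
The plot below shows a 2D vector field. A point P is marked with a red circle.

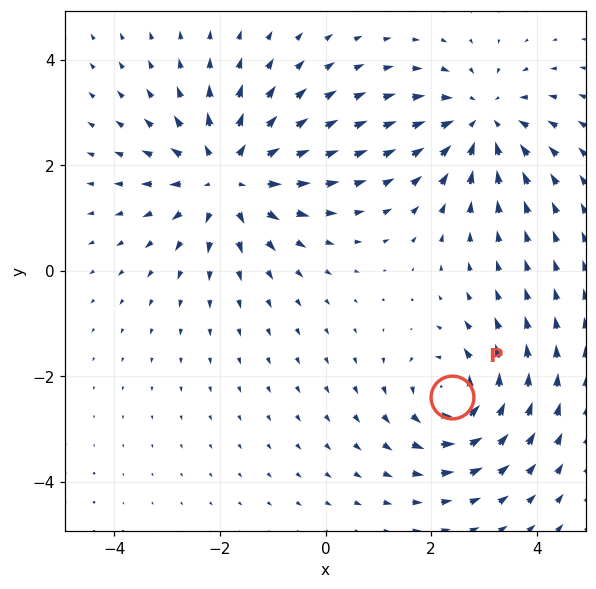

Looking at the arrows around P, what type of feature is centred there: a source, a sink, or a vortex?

vortex

At P (2.4, -2.4) the arrows circulate counterclockwise. Divergence ≈0, curl about +4 — near-zero divergence with nonzero curl is a vortex.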